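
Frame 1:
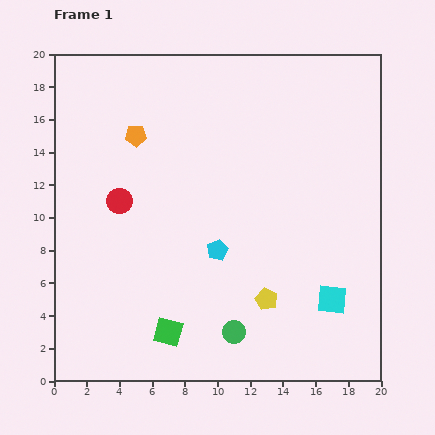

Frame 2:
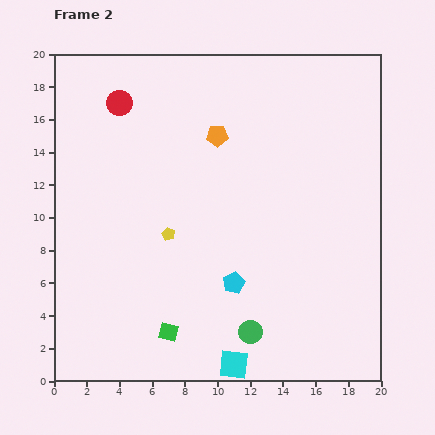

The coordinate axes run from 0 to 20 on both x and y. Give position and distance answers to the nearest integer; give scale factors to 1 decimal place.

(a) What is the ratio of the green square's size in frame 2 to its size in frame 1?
0.7×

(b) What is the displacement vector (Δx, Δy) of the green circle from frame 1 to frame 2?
(1, 0)

The green circle was at (11, 3) in frame 1 and (12, 3) in frame 2.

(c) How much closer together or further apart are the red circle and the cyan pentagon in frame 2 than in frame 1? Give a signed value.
+6

Distance in frame 1: 7. Distance in frame 2: 13.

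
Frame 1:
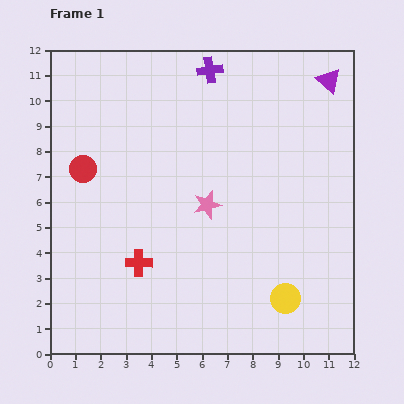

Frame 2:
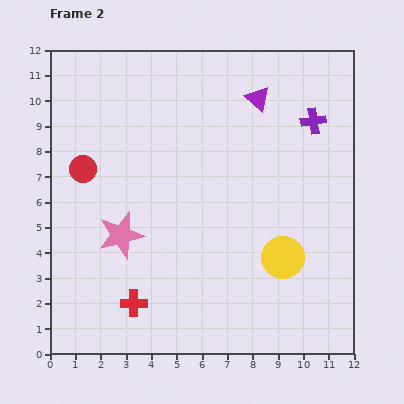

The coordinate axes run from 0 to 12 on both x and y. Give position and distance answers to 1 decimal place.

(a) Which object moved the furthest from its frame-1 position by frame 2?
the purple cross

(moved 4.6; next 3.6)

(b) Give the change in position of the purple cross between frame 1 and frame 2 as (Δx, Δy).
(4.1, -2.0)

The purple cross was at (6.3, 11.2) in frame 1 and (10.4, 9.2) in frame 2.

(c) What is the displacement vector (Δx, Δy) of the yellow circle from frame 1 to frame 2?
(-0.1, 1.6)

The yellow circle was at (9.3, 2.2) in frame 1 and (9.2, 3.8) in frame 2.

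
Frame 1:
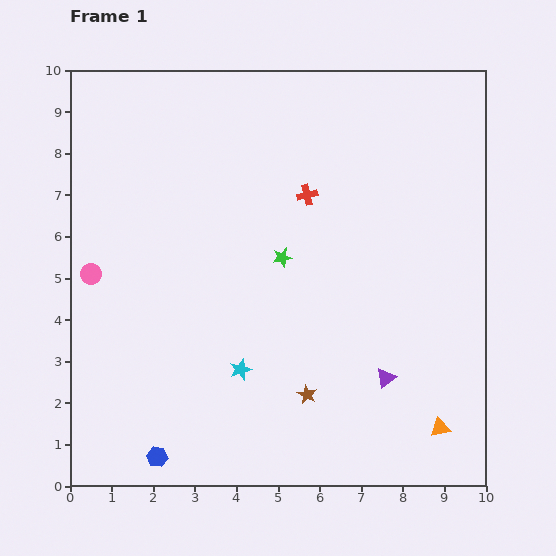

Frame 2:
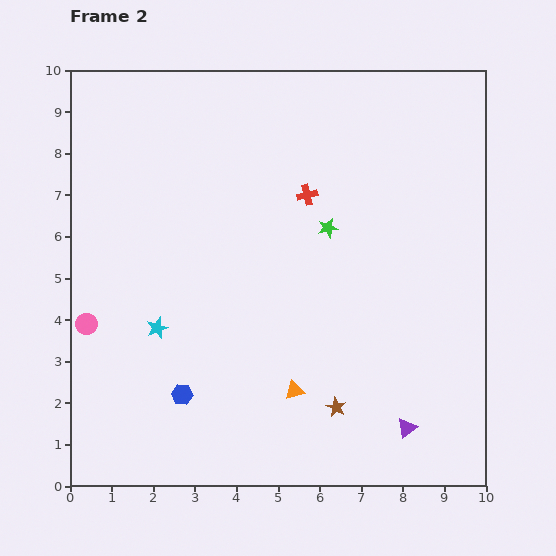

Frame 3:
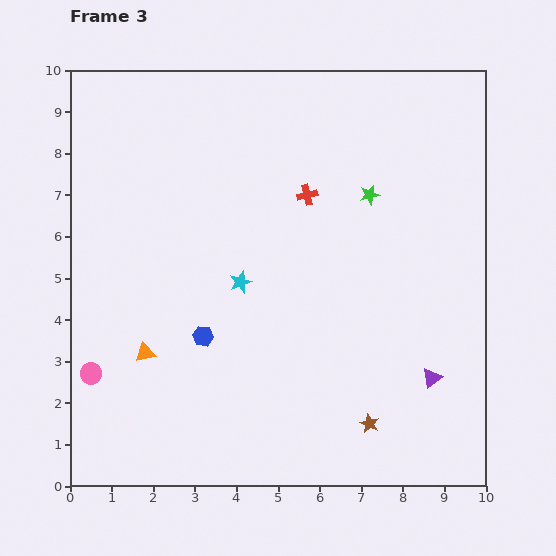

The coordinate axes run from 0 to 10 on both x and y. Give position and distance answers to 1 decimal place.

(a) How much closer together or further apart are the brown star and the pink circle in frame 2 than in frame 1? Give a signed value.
+0.3

Distance in frame 1: 6.0. Distance in frame 2: 6.3.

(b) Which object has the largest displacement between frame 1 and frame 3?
the orange triangle

(moved 7.3; next 3.1)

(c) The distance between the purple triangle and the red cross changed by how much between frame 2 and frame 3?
-0.8

Distance in frame 2: 6.1. Distance in frame 3: 5.3.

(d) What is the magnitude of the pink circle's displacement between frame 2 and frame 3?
1.2

The pink circle moved from (0.4, 3.9) to (0.5, 2.7), a distance of √(0.1² + 1.2²) ≈ 1.2.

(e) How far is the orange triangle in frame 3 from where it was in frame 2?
3.7

The orange triangle moved from (5.4, 2.3) to (1.8, 3.2), a distance of √(3.6² + 0.9²) ≈ 3.7.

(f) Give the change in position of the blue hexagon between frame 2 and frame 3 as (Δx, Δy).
(0.5, 1.4)

The blue hexagon was at (2.7, 2.2) in frame 2 and (3.2, 3.6) in frame 3.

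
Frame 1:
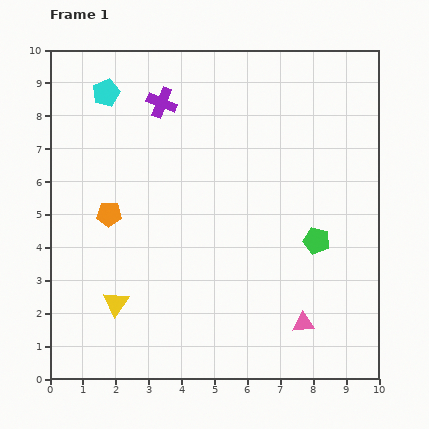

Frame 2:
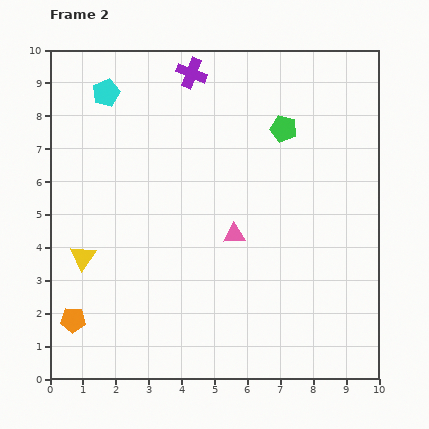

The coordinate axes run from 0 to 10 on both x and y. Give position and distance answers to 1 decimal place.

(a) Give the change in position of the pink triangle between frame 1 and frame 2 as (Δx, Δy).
(-2.1, 2.7)

The pink triangle was at (7.7, 1.7) in frame 1 and (5.6, 4.4) in frame 2.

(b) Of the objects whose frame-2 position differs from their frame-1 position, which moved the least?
the purple cross

(moved 1.3)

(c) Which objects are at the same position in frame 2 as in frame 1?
the cyan pentagon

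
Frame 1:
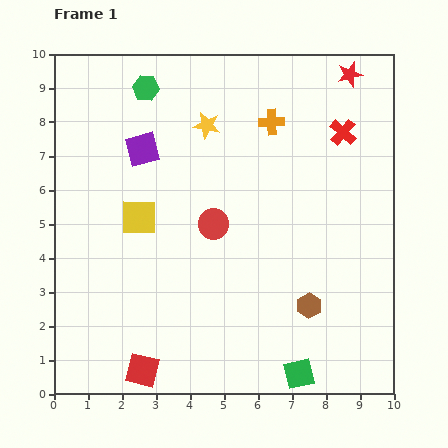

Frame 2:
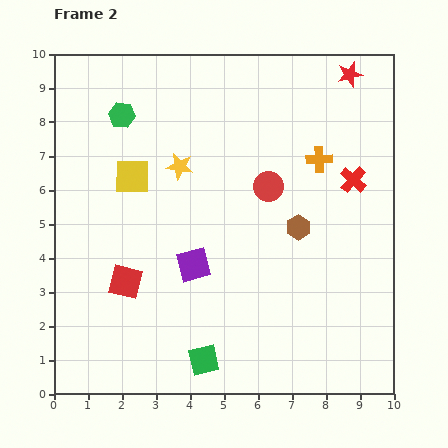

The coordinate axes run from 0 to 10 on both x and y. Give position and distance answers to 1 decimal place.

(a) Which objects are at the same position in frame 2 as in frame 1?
the red star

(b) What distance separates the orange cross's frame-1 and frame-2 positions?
1.8

The orange cross moved from (6.4, 8.0) to (7.8, 6.9), a distance of √(1.4² + 1.1²) ≈ 1.8.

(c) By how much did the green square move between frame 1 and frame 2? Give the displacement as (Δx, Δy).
(-2.8, 0.4)

The green square was at (7.2, 0.6) in frame 1 and (4.4, 1.0) in frame 2.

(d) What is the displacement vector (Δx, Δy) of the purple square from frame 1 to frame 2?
(1.5, -3.4)

The purple square was at (2.6, 7.2) in frame 1 and (4.1, 3.8) in frame 2.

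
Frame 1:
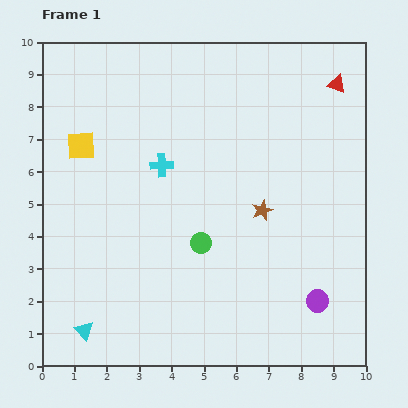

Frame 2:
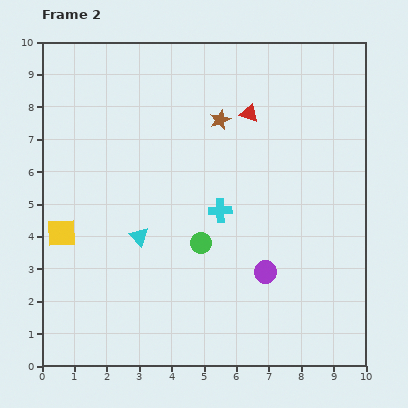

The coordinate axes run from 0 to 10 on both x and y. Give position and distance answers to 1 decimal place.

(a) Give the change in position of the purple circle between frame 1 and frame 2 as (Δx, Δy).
(-1.6, 0.9)

The purple circle was at (8.5, 2.0) in frame 1 and (6.9, 2.9) in frame 2.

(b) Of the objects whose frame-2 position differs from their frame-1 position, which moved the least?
the purple circle

(moved 1.8)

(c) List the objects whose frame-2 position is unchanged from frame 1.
the green circle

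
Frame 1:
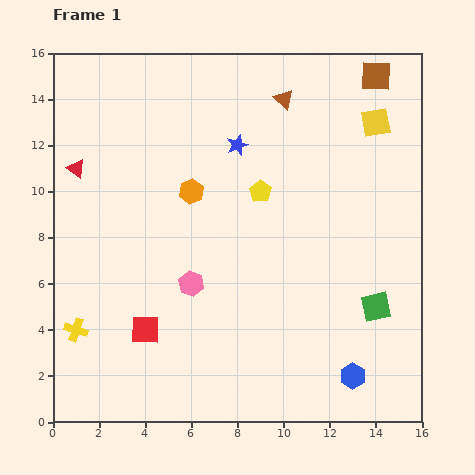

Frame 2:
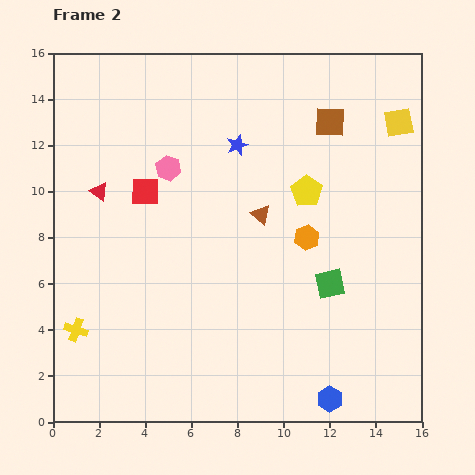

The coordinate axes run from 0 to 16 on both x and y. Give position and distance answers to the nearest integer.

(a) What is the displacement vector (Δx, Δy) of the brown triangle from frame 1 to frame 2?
(-1, -5)

The brown triangle was at (10, 14) in frame 1 and (9, 9) in frame 2.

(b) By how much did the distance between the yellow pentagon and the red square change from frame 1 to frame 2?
-1

Distance in frame 1: 8. Distance in frame 2: 7.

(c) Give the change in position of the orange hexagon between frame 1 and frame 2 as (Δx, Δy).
(5, -2)

The orange hexagon was at (6, 10) in frame 1 and (11, 8) in frame 2.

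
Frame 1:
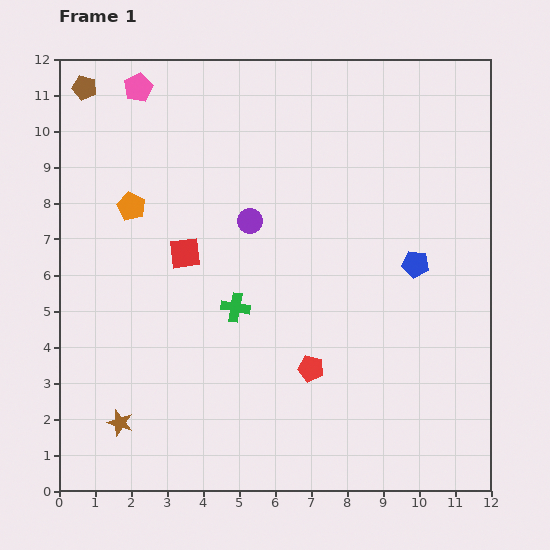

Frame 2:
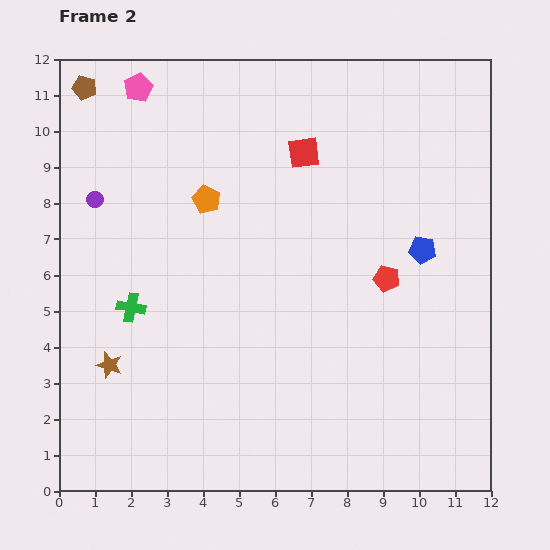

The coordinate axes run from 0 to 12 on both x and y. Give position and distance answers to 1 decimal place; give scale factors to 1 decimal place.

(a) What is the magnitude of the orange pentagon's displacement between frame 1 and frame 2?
2.1

The orange pentagon moved from (2.0, 7.9) to (4.1, 8.1), a distance of √(2.1² + 0.2²) ≈ 2.1.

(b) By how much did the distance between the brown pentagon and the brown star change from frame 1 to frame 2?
-1.7

Distance in frame 1: 9.4. Distance in frame 2: 7.7.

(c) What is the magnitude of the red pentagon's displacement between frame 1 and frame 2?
3.3

The red pentagon moved from (7.0, 3.4) to (9.1, 5.9), a distance of √(2.1² + 2.5²) ≈ 3.3.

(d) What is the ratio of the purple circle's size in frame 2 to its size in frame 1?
0.6×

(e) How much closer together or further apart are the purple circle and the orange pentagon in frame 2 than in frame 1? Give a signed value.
-0.2

Distance in frame 1: 3.3. Distance in frame 2: 3.1.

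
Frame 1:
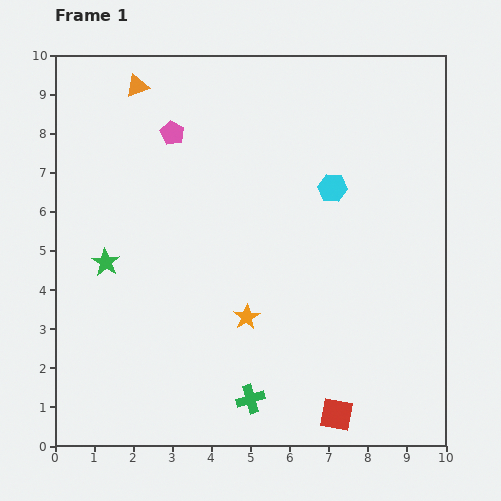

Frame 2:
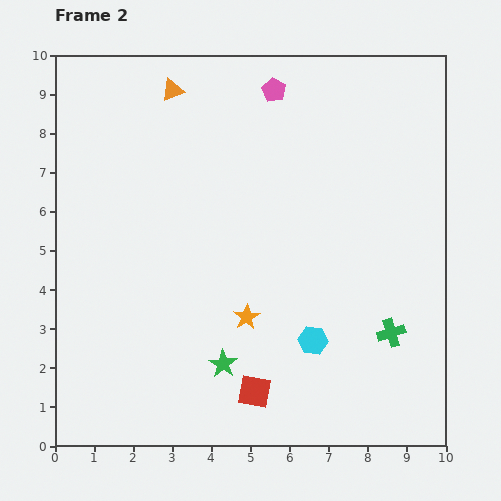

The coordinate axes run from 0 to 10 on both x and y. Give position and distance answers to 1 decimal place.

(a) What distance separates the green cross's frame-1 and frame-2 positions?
4.0

The green cross moved from (5.0, 1.2) to (8.6, 2.9), a distance of √(3.6² + 1.7²) ≈ 4.0.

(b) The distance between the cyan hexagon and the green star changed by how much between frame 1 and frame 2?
-3.7

Distance in frame 1: 6.1. Distance in frame 2: 2.4.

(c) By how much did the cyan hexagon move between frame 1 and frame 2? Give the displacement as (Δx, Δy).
(-0.5, -3.9)

The cyan hexagon was at (7.1, 6.6) in frame 1 and (6.6, 2.7) in frame 2.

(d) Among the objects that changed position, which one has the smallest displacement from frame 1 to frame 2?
the orange triangle

(moved 0.9)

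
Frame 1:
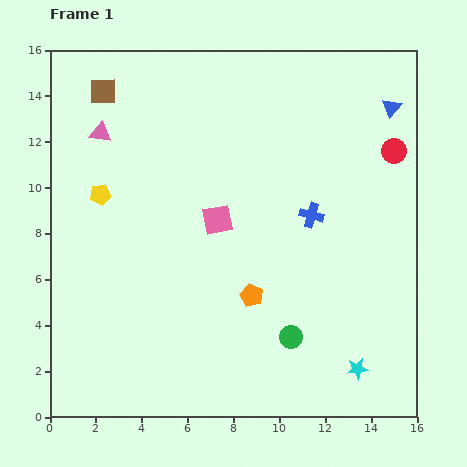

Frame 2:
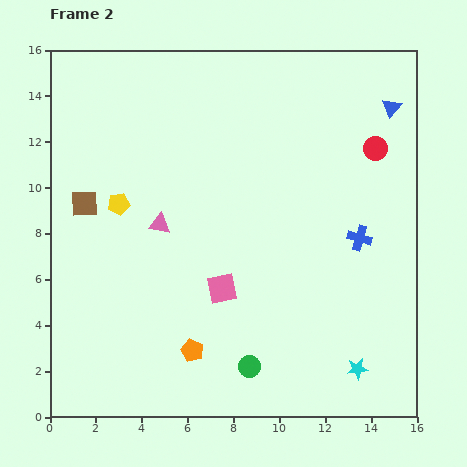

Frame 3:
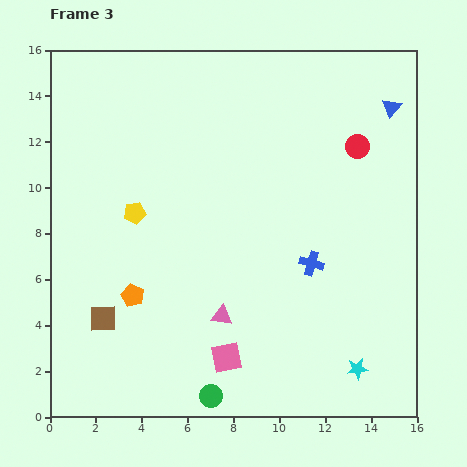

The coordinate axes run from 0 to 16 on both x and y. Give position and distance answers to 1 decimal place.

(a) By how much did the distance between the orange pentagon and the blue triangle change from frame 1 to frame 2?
+3.5

Distance in frame 1: 10.2. Distance in frame 2: 13.7.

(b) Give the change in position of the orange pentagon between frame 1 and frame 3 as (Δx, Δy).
(-5.2, 0.0)

The orange pentagon was at (8.8, 5.3) in frame 1 and (3.6, 5.3) in frame 3.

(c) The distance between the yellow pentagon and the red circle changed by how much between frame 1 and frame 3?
-2.8

Distance in frame 1: 12.9. Distance in frame 3: 10.1.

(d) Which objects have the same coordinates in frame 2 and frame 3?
the blue triangle, the cyan star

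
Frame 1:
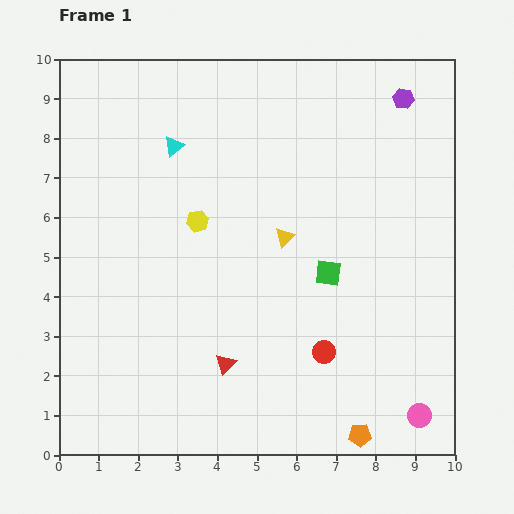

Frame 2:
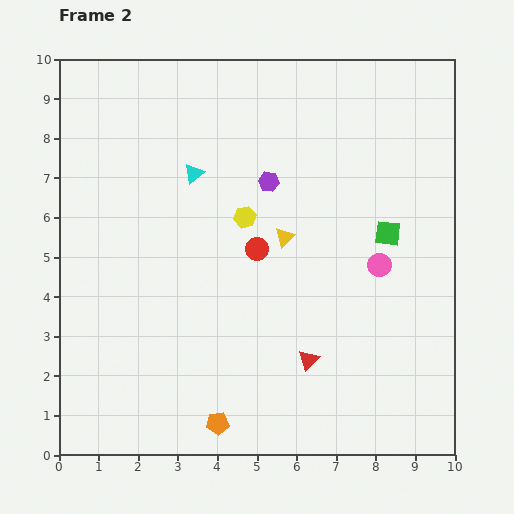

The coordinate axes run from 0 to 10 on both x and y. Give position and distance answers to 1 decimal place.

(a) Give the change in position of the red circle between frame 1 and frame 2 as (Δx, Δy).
(-1.7, 2.6)

The red circle was at (6.7, 2.6) in frame 1 and (5.0, 5.2) in frame 2.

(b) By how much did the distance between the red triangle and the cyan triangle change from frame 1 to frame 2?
-0.2

Distance in frame 1: 5.7. Distance in frame 2: 5.5.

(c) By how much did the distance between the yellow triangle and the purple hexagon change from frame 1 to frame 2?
-3.1

Distance in frame 1: 4.6. Distance in frame 2: 1.5.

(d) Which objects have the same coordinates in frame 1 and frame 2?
the yellow triangle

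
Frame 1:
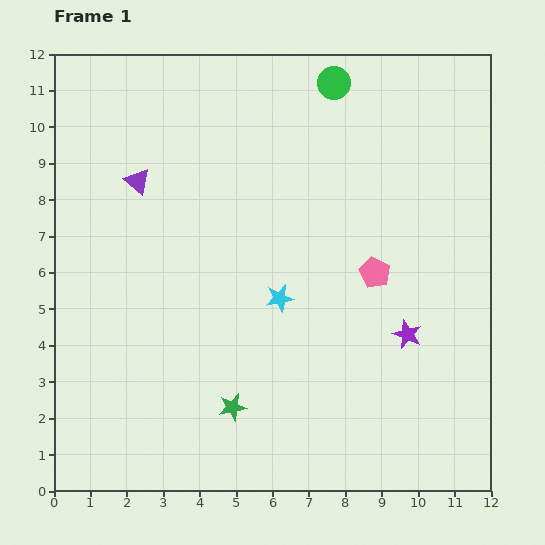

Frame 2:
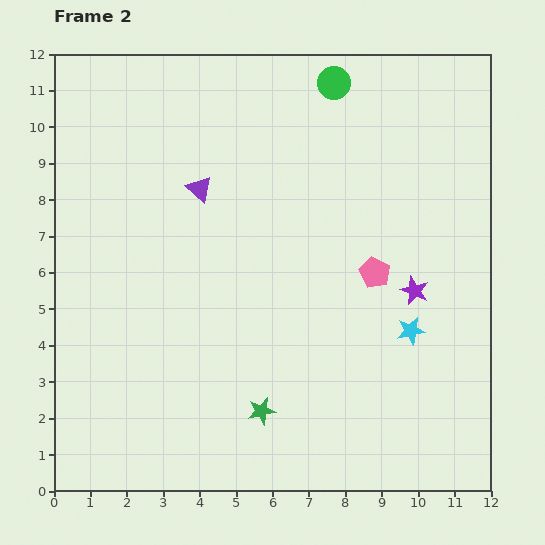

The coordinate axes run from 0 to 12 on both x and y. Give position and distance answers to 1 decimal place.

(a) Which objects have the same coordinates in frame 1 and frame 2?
the green circle, the pink pentagon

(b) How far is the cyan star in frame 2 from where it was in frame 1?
3.7

The cyan star moved from (6.2, 5.3) to (9.8, 4.4), a distance of √(3.6² + 0.9²) ≈ 3.7.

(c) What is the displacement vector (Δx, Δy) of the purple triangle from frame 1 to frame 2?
(1.7, -0.2)

The purple triangle was at (2.3, 8.5) in frame 1 and (4.0, 8.3) in frame 2.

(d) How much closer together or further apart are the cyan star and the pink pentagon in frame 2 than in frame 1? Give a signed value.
-0.8

Distance in frame 1: 2.7. Distance in frame 2: 1.9.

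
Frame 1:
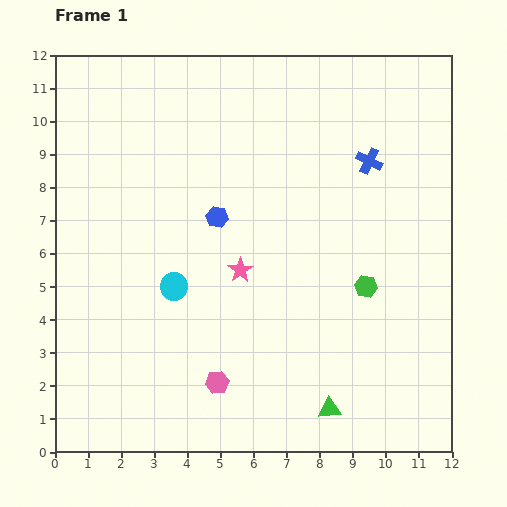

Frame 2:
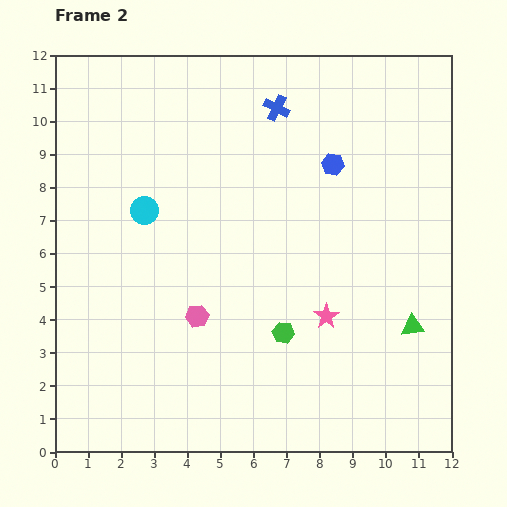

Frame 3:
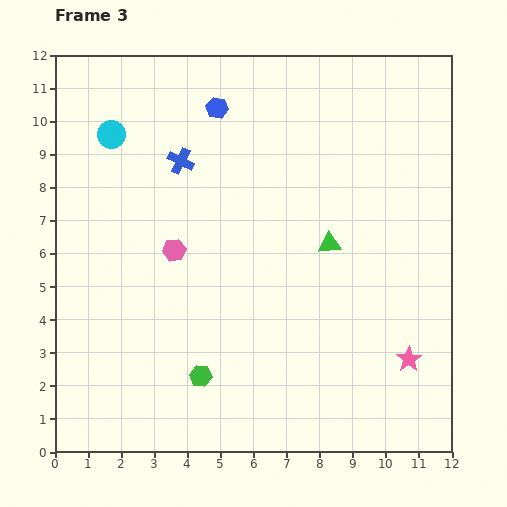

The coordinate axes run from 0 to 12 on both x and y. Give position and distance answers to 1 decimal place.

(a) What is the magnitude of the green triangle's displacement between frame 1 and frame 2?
3.5

The green triangle moved from (8.3, 1.3) to (10.8, 3.8), a distance of √(2.5² + 2.5²) ≈ 3.5.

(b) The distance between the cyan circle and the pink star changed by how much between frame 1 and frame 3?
+9.2

Distance in frame 1: 2.1. Distance in frame 3: 11.3.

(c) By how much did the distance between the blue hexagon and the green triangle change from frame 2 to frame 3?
-0.2

Distance in frame 2: 5.5. Distance in frame 3: 5.3.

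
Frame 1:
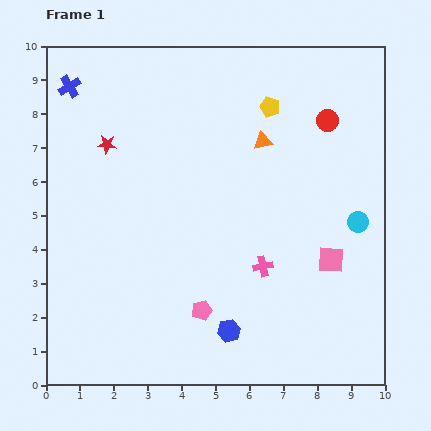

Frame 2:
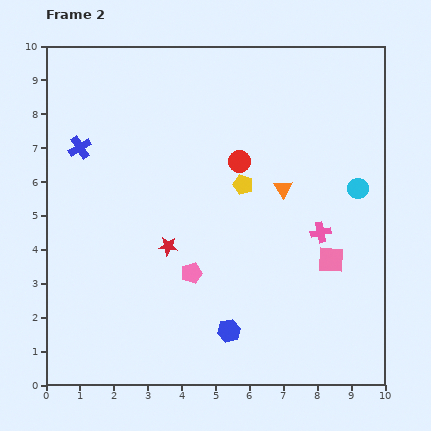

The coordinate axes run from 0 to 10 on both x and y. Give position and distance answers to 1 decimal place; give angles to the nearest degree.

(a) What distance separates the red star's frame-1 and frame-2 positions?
3.5

The red star moved from (1.8, 7.1) to (3.6, 4.1), a distance of √(1.8² + 3.0²) ≈ 3.5.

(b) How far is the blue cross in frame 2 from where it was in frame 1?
1.8

The blue cross moved from (0.7, 8.8) to (1.0, 7.0), a distance of √(0.3² + 1.8²) ≈ 1.8.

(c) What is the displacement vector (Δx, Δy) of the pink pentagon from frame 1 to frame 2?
(-0.3, 1.1)

The pink pentagon was at (4.6, 2.2) in frame 1 and (4.3, 3.3) in frame 2.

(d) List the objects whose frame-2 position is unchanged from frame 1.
the pink square, the blue hexagon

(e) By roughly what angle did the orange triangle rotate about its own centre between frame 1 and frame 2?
51° counter-clockwise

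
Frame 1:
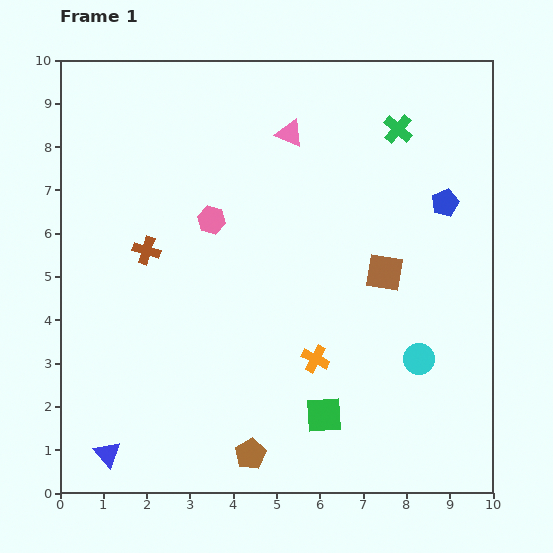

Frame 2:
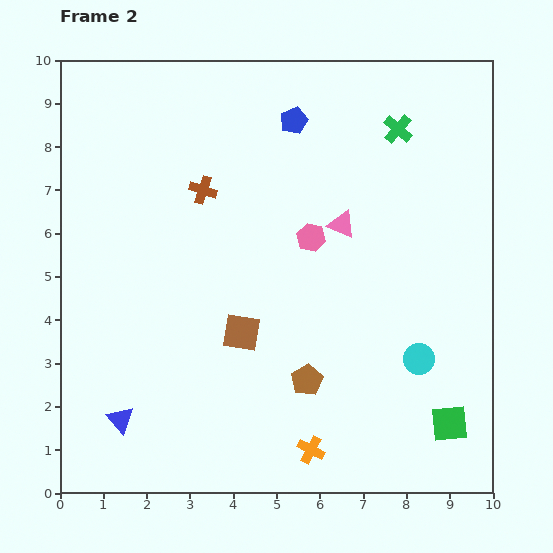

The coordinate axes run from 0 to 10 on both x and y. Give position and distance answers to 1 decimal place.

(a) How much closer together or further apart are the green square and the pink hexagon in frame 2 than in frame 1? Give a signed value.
+0.2

Distance in frame 1: 5.2. Distance in frame 2: 5.4.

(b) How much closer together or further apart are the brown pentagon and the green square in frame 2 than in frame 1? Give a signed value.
+1.5

Distance in frame 1: 1.9. Distance in frame 2: 3.4.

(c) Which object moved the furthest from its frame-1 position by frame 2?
the blue pentagon

(moved 4.0; next 3.6)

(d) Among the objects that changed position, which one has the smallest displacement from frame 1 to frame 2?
the blue triangle

(moved 0.9)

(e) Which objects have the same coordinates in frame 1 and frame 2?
the cyan circle, the green cross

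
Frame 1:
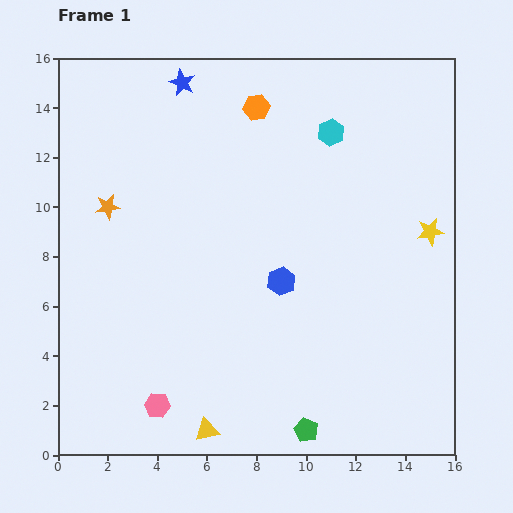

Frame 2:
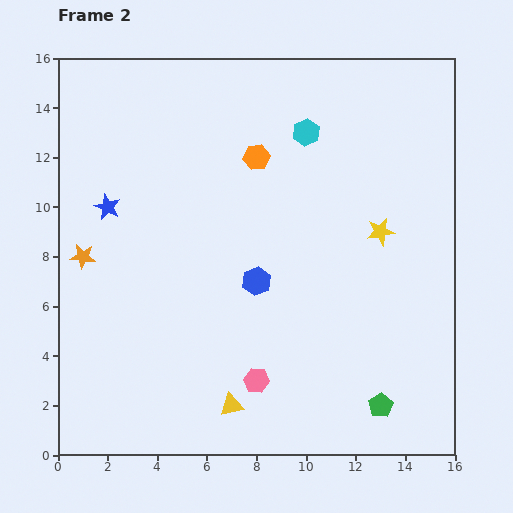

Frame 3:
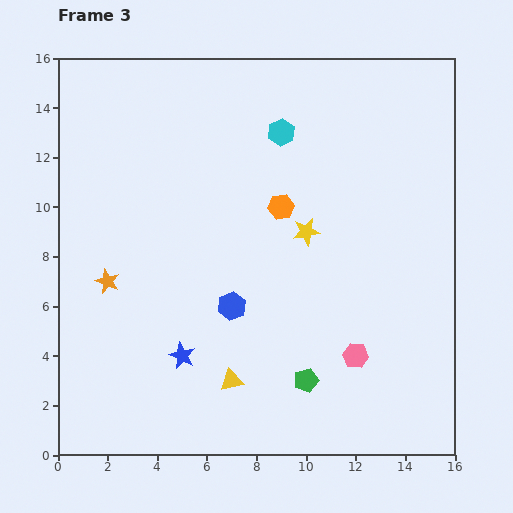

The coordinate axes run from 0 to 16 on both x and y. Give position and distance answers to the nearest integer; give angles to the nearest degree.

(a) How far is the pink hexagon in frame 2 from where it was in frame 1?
4

The pink hexagon moved from (4, 2) to (8, 3), a distance of √(4² + 1²) ≈ 4.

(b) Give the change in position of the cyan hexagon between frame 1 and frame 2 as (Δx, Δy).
(-1, 0)

The cyan hexagon was at (11, 13) in frame 1 and (10, 13) in frame 2.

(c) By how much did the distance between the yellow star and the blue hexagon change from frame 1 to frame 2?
-1

Distance in frame 1: 6. Distance in frame 2: 5.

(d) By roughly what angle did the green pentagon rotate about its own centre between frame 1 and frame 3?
30° clockwise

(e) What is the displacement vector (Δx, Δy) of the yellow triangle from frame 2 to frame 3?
(0, 1)

The yellow triangle was at (7, 2) in frame 2 and (7, 3) in frame 3.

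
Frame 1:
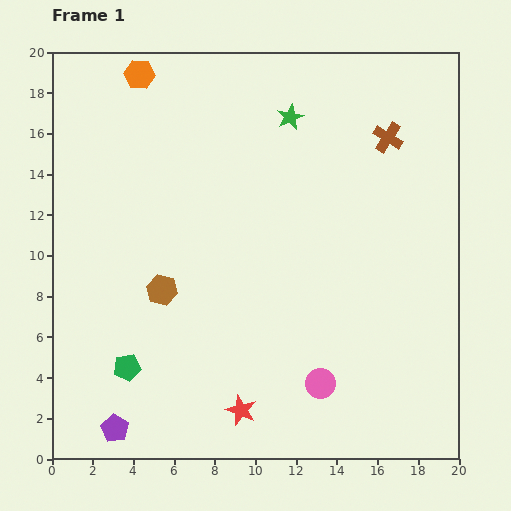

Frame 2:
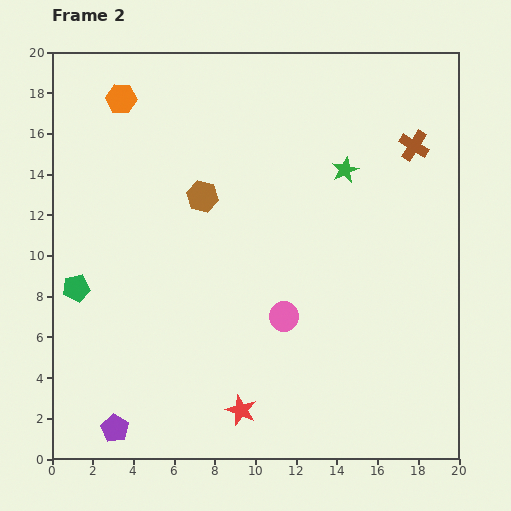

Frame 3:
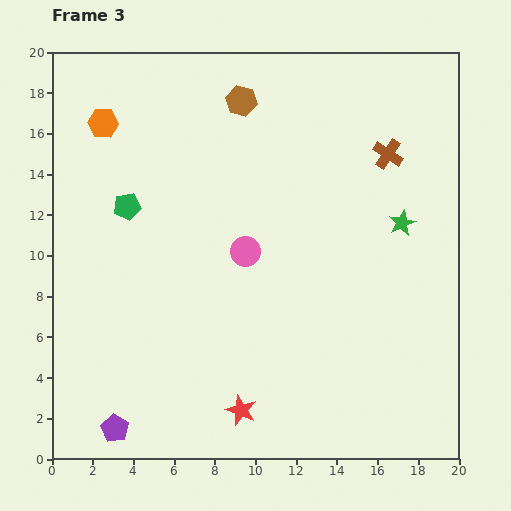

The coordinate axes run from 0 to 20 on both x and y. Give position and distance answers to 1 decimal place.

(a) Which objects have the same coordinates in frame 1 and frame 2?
the purple pentagon, the red star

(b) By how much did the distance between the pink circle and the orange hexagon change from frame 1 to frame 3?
-8.2

Distance in frame 1: 17.6. Distance in frame 3: 9.4.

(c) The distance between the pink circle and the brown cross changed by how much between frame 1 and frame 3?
-4.0

Distance in frame 1: 12.5. Distance in frame 3: 8.5.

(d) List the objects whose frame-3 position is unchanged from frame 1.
the purple pentagon, the red star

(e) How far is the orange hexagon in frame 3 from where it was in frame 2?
1.5

The orange hexagon moved from (3.4, 17.7) to (2.5, 16.5), a distance of √(0.9² + 1.2²) ≈ 1.5.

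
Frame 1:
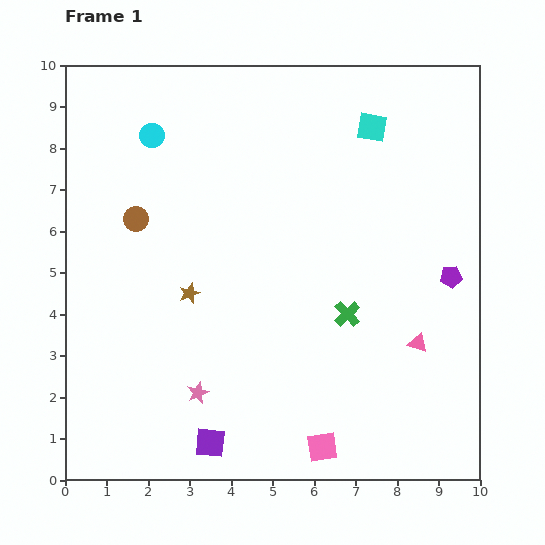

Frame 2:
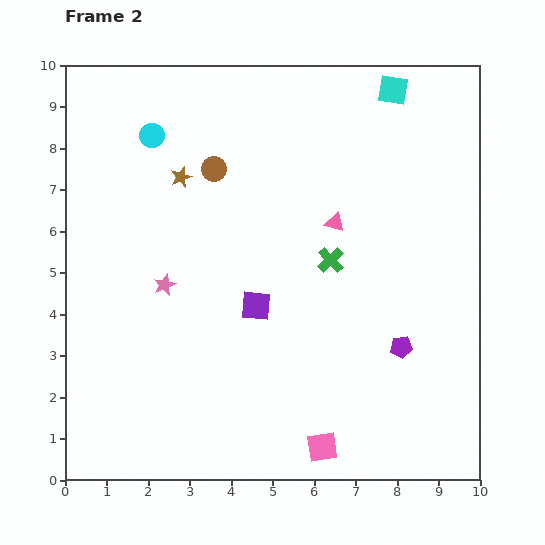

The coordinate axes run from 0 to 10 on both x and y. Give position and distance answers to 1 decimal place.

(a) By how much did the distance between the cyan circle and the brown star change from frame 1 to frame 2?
-2.7

Distance in frame 1: 3.9. Distance in frame 2: 1.2.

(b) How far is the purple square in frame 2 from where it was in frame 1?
3.5

The purple square moved from (3.5, 0.9) to (4.6, 4.2), a distance of √(1.1² + 3.3²) ≈ 3.5.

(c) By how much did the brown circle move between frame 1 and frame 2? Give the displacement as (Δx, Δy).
(1.9, 1.2)

The brown circle was at (1.7, 6.3) in frame 1 and (3.6, 7.5) in frame 2.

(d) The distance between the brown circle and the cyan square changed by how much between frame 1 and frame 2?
-1.4

Distance in frame 1: 6.1. Distance in frame 2: 4.7.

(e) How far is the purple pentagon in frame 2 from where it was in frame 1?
2.1

The purple pentagon moved from (9.3, 4.9) to (8.1, 3.2), a distance of √(1.2² + 1.7²) ≈ 2.1.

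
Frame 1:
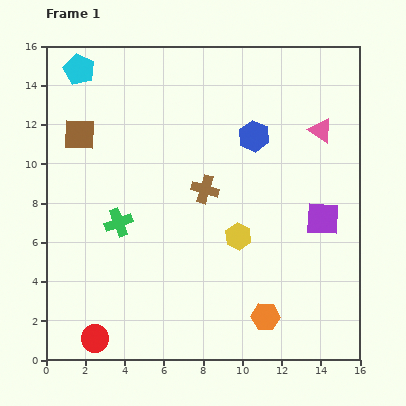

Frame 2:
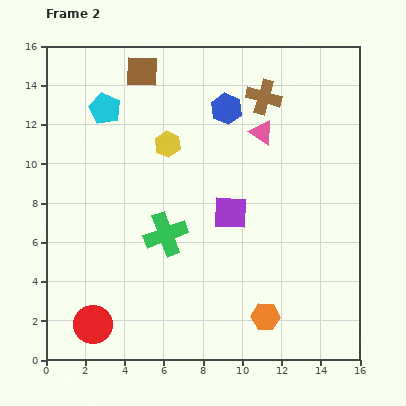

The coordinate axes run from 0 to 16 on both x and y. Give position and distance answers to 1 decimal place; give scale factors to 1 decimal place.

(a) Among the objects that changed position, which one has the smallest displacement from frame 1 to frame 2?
the red circle

(moved 0.7)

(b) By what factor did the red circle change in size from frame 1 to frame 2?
1.4×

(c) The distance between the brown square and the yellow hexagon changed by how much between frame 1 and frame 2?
-5.7

Distance in frame 1: 9.6. Distance in frame 2: 3.9.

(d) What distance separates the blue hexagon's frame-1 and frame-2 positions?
2.0

The blue hexagon moved from (10.6, 11.4) to (9.2, 12.8), a distance of √(1.4² + 1.4²) ≈ 2.0.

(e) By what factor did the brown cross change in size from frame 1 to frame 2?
1.3×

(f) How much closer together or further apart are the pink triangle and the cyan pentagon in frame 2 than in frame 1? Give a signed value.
-4.6

Distance in frame 1: 12.7. Distance in frame 2: 8.1.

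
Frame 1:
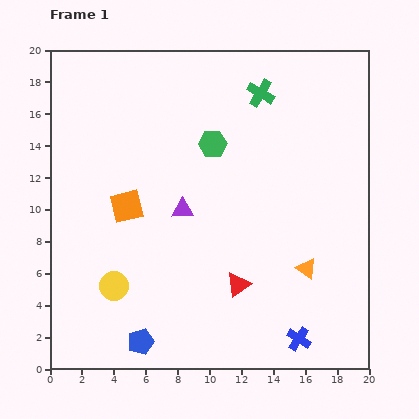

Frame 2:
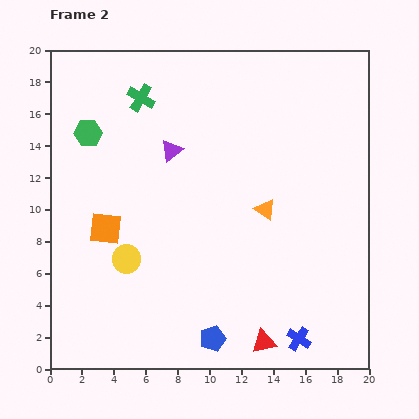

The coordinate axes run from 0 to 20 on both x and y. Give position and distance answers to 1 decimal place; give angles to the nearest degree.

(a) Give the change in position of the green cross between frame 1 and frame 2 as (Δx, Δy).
(-7.5, -0.3)

The green cross was at (13.2, 17.3) in frame 1 and (5.7, 17.0) in frame 2.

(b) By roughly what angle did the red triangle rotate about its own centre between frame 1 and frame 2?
23° clockwise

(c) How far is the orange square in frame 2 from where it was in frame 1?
1.9

The orange square moved from (4.8, 10.2) to (3.5, 8.8), a distance of √(1.3² + 1.4²) ≈ 1.9.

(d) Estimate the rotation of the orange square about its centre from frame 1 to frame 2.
20° clockwise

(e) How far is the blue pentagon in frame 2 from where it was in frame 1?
4.5

The blue pentagon moved from (5.7, 1.7) to (10.2, 1.9), a distance of √(4.5² + 0.2²) ≈ 4.5.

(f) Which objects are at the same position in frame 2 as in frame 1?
the blue cross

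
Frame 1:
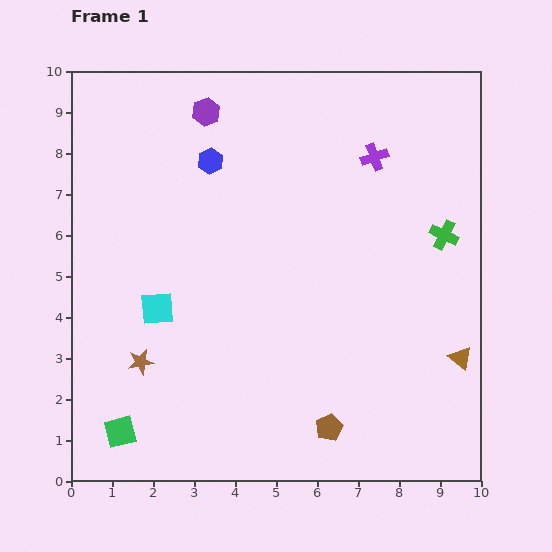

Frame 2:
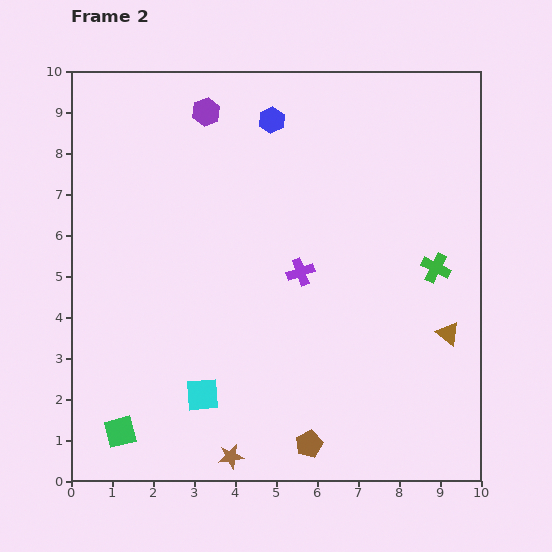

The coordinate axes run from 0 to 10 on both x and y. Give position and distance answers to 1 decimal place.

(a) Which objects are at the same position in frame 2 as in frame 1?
the purple hexagon, the green square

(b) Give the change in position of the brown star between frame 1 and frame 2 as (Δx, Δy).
(2.2, -2.3)

The brown star was at (1.7, 2.9) in frame 1 and (3.9, 0.6) in frame 2.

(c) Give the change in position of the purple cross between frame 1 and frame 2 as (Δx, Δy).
(-1.8, -2.8)

The purple cross was at (7.4, 7.9) in frame 1 and (5.6, 5.1) in frame 2.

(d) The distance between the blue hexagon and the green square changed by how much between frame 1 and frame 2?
+1.5

Distance in frame 1: 7.0. Distance in frame 2: 8.5.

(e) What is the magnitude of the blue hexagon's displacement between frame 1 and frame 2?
1.8

The blue hexagon moved from (3.4, 7.8) to (4.9, 8.8), a distance of √(1.5² + 1.0²) ≈ 1.8.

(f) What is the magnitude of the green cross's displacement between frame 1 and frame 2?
0.8

The green cross moved from (9.1, 6.0) to (8.9, 5.2), a distance of √(0.2² + 0.8²) ≈ 0.8.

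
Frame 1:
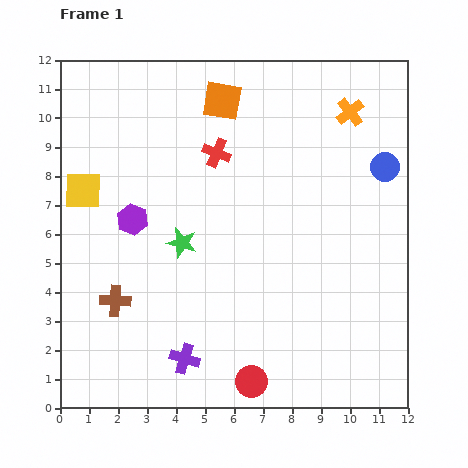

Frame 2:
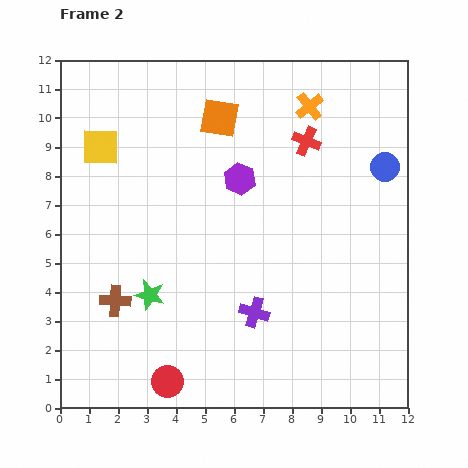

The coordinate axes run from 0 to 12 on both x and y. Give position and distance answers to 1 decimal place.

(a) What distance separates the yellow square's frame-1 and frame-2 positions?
1.6

The yellow square moved from (0.8, 7.5) to (1.4, 9.0), a distance of √(0.6² + 1.5²) ≈ 1.6.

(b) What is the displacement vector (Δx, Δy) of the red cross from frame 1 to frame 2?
(3.1, 0.4)

The red cross was at (5.4, 8.8) in frame 1 and (8.5, 9.2) in frame 2.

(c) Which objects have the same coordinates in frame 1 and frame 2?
the blue circle, the brown cross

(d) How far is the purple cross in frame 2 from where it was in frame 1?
2.9

The purple cross moved from (4.3, 1.7) to (6.7, 3.3), a distance of √(2.4² + 1.6²) ≈ 2.9.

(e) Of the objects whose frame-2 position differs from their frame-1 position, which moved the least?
the orange square

(moved 0.6)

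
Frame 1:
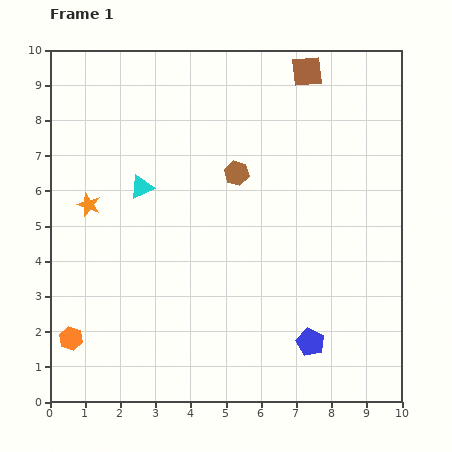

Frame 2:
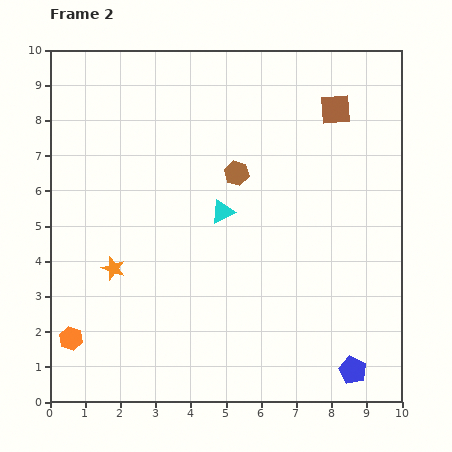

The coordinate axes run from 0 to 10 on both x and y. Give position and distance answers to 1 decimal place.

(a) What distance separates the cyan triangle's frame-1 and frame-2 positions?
2.4

The cyan triangle moved from (2.6, 6.1) to (4.9, 5.4), a distance of √(2.3² + 0.7²) ≈ 2.4.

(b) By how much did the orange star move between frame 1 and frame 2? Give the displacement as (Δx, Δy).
(0.7, -1.8)

The orange star was at (1.1, 5.6) in frame 1 and (1.8, 3.8) in frame 2.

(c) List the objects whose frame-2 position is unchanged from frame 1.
the brown hexagon, the orange hexagon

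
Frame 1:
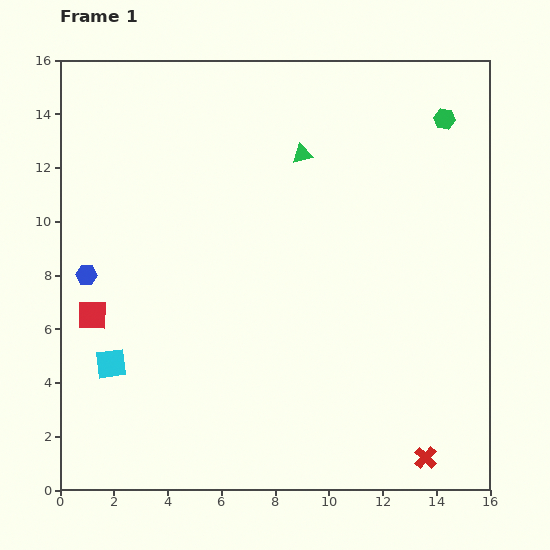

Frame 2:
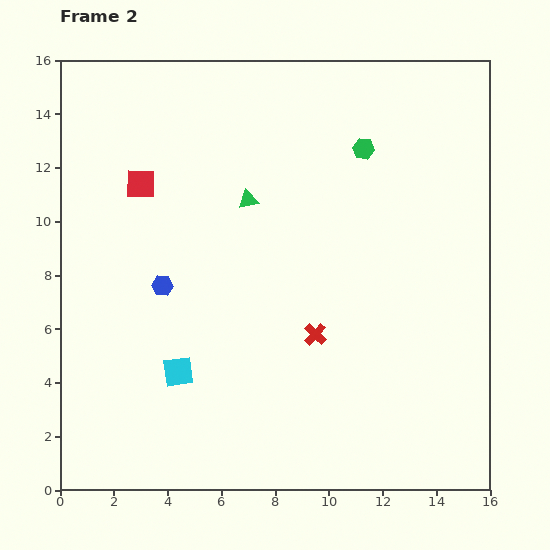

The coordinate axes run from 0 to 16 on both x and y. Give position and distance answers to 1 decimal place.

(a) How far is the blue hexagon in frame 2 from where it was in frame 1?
2.8

The blue hexagon moved from (1.0, 8.0) to (3.8, 7.6), a distance of √(2.8² + 0.4²) ≈ 2.8.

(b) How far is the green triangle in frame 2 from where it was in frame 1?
2.6

The green triangle moved from (9.0, 12.5) to (7.0, 10.8), a distance of √(2.0² + 1.7²) ≈ 2.6.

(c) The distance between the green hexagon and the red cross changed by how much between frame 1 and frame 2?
-5.5

Distance in frame 1: 12.6. Distance in frame 2: 7.1.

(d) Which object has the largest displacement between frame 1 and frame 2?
the red cross

(moved 6.2; next 5.2)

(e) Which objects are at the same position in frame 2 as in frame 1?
none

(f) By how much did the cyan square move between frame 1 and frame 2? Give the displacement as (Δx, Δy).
(2.5, -0.3)

The cyan square was at (1.9, 4.7) in frame 1 and (4.4, 4.4) in frame 2.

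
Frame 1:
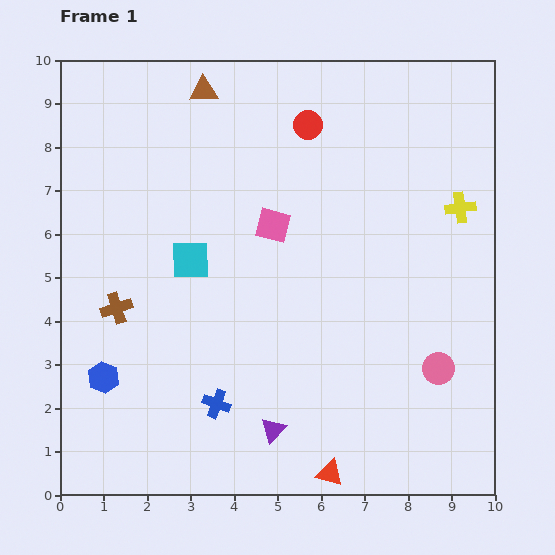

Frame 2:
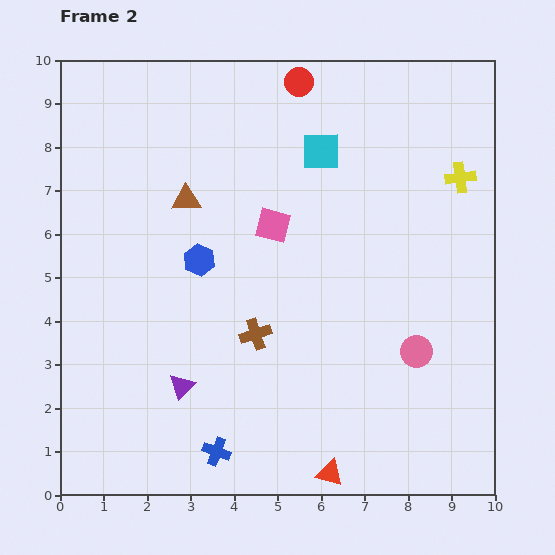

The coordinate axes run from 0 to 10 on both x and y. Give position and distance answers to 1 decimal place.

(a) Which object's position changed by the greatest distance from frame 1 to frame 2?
the cyan square

(moved 3.9; next 3.5)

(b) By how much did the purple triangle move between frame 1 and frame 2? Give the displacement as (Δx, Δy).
(-2.1, 1.0)

The purple triangle was at (4.9, 1.5) in frame 1 and (2.8, 2.5) in frame 2.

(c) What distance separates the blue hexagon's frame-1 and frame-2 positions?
3.5

The blue hexagon moved from (1.0, 2.7) to (3.2, 5.4), a distance of √(2.2² + 2.7²) ≈ 3.5.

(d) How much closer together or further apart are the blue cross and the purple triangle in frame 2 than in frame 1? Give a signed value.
+0.3

Distance in frame 1: 1.4. Distance in frame 2: 1.7.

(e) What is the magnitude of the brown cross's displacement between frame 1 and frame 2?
3.3

The brown cross moved from (1.3, 4.3) to (4.5, 3.7), a distance of √(3.2² + 0.6²) ≈ 3.3.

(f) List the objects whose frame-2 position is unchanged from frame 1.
the red triangle, the pink square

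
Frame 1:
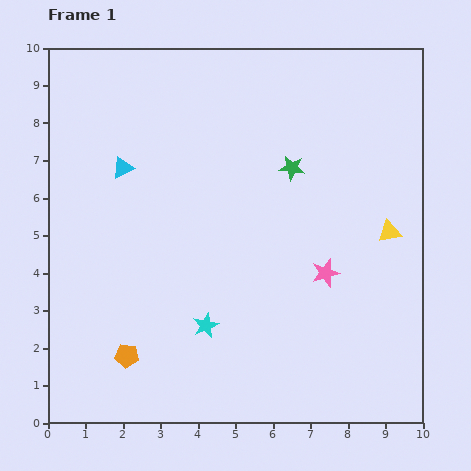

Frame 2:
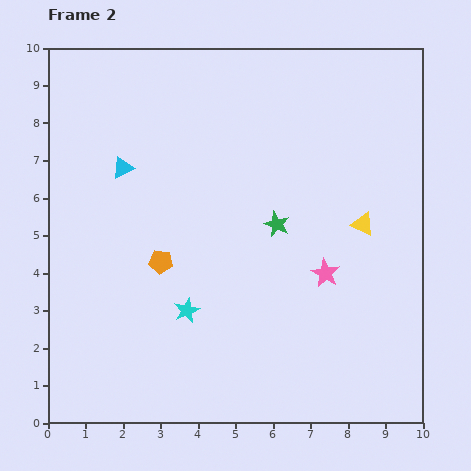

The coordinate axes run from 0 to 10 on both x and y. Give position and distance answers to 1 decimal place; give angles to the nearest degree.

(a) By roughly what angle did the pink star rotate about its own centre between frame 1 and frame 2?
25° counter-clockwise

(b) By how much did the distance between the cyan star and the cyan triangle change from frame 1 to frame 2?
-0.5

Distance in frame 1: 4.7. Distance in frame 2: 4.2.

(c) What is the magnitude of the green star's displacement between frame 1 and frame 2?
1.6

The green star moved from (6.5, 6.8) to (6.1, 5.3), a distance of √(0.4² + 1.5²) ≈ 1.6.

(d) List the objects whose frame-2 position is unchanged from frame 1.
the pink star, the cyan triangle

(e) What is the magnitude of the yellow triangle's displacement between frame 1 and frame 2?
0.7

The yellow triangle moved from (9.1, 5.1) to (8.4, 5.3), a distance of √(0.7² + 0.2²) ≈ 0.7.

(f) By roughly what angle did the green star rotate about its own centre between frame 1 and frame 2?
16° clockwise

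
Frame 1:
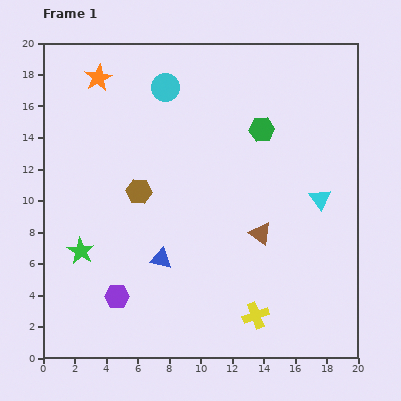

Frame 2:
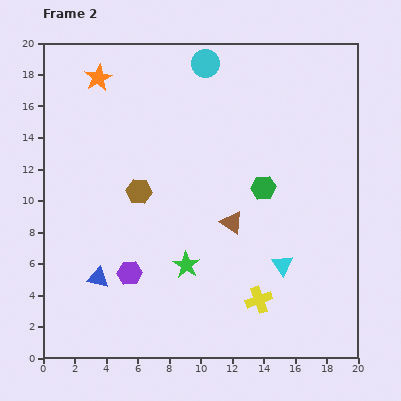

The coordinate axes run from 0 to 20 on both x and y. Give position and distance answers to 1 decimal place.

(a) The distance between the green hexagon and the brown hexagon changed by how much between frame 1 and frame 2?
-0.8

Distance in frame 1: 8.7. Distance in frame 2: 7.9.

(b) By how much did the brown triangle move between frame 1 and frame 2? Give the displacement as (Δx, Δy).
(-1.8, 0.7)

The brown triangle was at (13.8, 7.9) in frame 1 and (12.0, 8.6) in frame 2.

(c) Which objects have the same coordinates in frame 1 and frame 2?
the orange star, the brown hexagon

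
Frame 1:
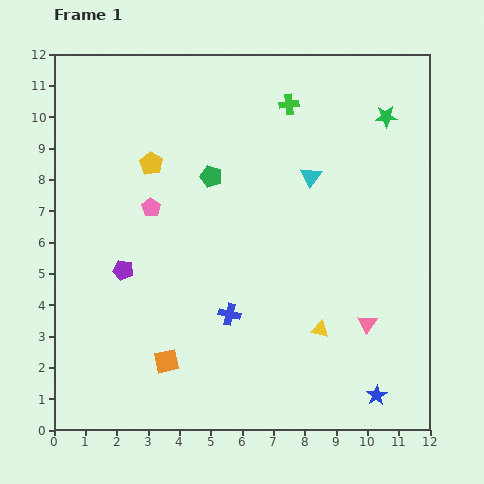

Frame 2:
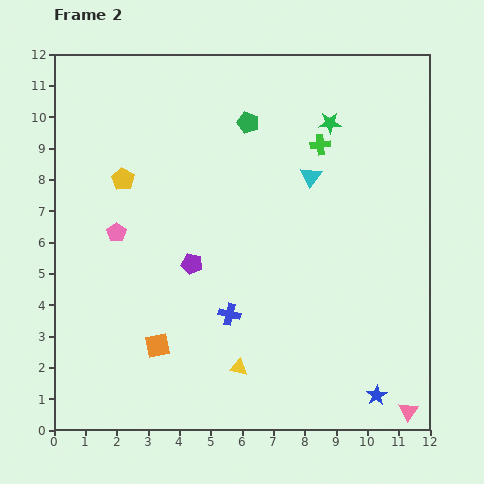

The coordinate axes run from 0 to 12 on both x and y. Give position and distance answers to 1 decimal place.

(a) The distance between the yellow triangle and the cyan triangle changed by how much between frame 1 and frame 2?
+1.6

Distance in frame 1: 4.9. Distance in frame 2: 6.5.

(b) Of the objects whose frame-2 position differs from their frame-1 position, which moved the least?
the orange square

(moved 0.6)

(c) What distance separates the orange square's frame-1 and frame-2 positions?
0.6

The orange square moved from (3.6, 2.2) to (3.3, 2.7), a distance of √(0.3² + 0.5²) ≈ 0.6.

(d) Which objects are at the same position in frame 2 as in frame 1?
the cyan triangle, the blue star, the blue cross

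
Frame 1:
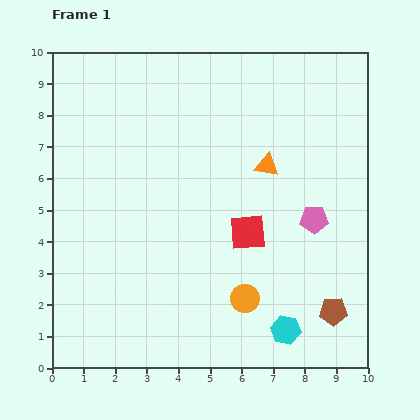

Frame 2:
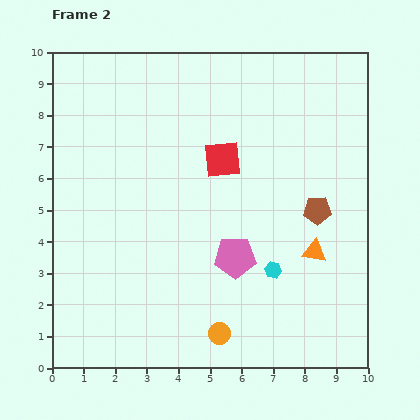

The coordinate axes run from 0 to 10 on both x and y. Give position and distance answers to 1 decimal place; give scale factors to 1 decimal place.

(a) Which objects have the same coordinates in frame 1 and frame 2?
none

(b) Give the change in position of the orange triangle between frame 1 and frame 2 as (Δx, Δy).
(1.5, -2.7)

The orange triangle was at (6.8, 6.4) in frame 1 and (8.3, 3.7) in frame 2.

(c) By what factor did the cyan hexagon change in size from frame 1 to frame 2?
0.6×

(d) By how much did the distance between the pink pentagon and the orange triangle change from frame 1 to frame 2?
+0.2

Distance in frame 1: 2.3. Distance in frame 2: 2.5.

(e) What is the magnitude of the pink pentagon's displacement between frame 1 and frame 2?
2.8

The pink pentagon moved from (8.3, 4.7) to (5.8, 3.5), a distance of √(2.5² + 1.2²) ≈ 2.8.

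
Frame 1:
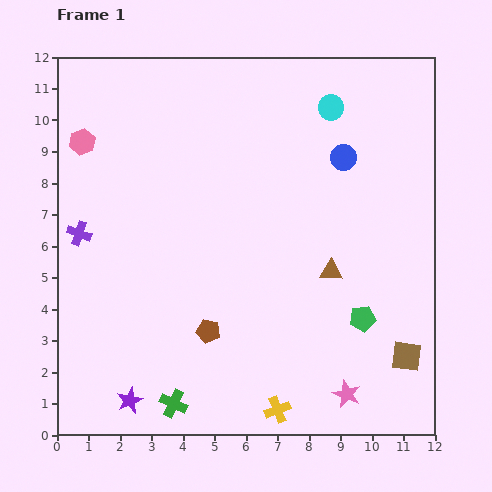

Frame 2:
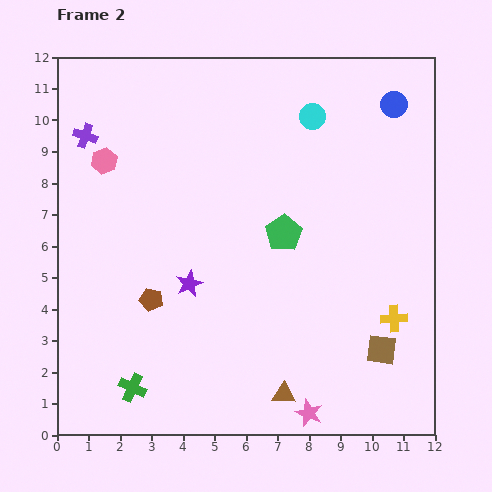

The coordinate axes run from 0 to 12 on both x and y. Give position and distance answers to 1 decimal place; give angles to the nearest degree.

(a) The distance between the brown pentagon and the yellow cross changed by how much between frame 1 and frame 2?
+4.4

Distance in frame 1: 3.3. Distance in frame 2: 7.7.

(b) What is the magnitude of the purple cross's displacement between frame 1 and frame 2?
3.1

The purple cross moved from (0.7, 6.4) to (0.9, 9.5), a distance of √(0.2² + 3.1²) ≈ 3.1.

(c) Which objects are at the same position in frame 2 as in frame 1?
none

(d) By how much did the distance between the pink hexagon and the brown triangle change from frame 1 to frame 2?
+0.4

Distance in frame 1: 8.9. Distance in frame 2: 9.3.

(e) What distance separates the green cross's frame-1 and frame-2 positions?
1.4

The green cross moved from (3.7, 1.0) to (2.4, 1.5), a distance of √(1.3² + 0.5²) ≈ 1.4.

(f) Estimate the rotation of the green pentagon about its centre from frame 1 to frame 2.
24° counter-clockwise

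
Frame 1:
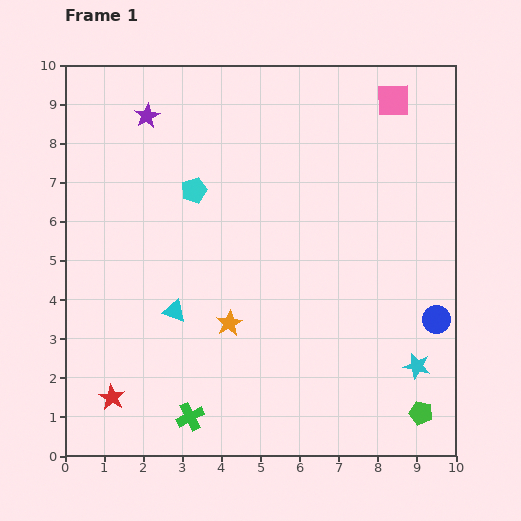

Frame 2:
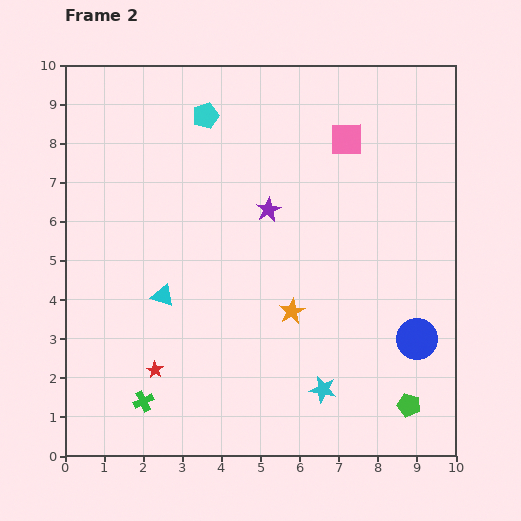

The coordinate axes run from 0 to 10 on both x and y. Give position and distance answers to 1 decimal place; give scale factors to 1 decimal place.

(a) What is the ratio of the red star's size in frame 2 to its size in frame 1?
0.7×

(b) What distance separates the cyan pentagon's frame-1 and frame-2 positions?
1.9

The cyan pentagon moved from (3.3, 6.8) to (3.6, 8.7), a distance of √(0.3² + 1.9²) ≈ 1.9.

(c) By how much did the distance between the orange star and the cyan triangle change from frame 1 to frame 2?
+1.9

Distance in frame 1: 1.4. Distance in frame 2: 3.3.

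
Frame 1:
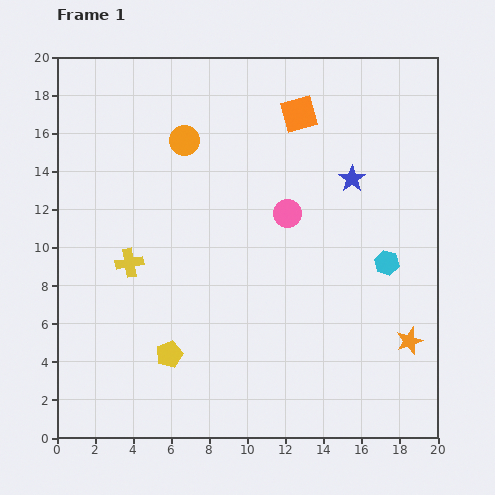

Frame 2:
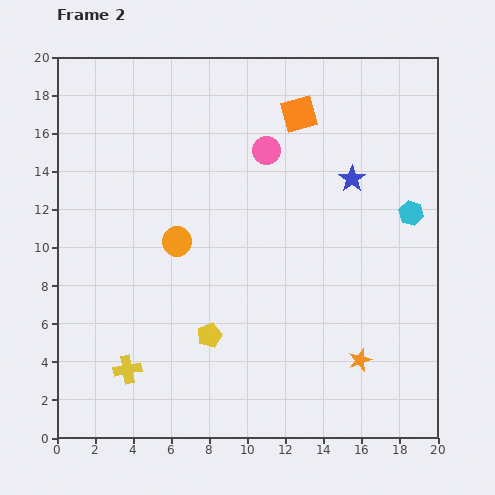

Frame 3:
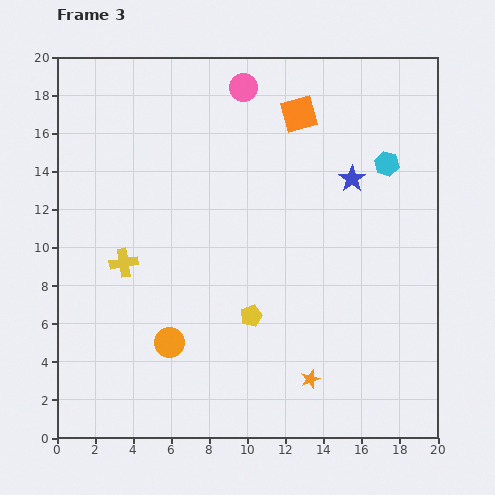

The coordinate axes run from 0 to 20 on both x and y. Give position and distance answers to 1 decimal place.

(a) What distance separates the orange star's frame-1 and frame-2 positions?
2.8

The orange star moved from (18.5, 5.1) to (15.9, 4.1), a distance of √(2.6² + 1.0²) ≈ 2.8.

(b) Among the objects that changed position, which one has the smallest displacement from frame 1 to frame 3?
the yellow cross

(moved 0.3)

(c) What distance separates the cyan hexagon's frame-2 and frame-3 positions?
2.9

The cyan hexagon moved from (18.6, 11.8) to (17.3, 14.4), a distance of √(1.3² + 2.6²) ≈ 2.9.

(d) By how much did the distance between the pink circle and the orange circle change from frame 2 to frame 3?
+7.3

Distance in frame 2: 6.7. Distance in frame 3: 14.0.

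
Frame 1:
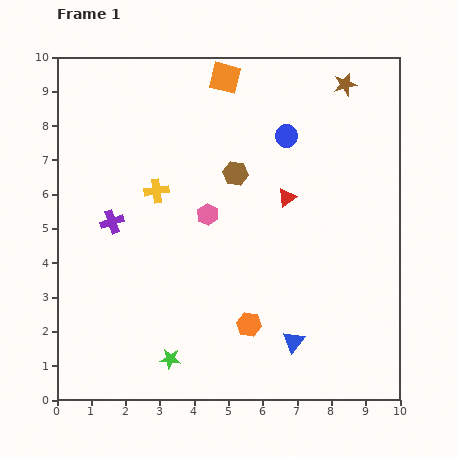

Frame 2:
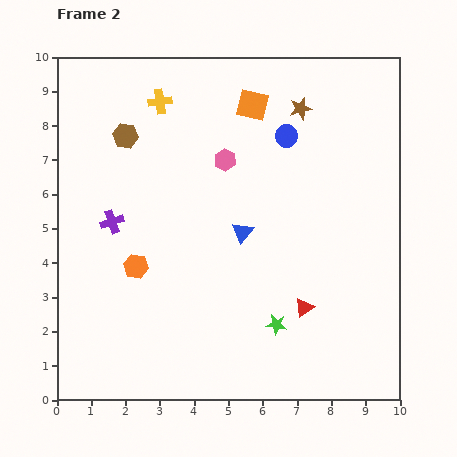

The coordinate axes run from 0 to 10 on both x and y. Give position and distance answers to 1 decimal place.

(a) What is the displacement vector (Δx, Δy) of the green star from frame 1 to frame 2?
(3.1, 1.0)

The green star was at (3.3, 1.2) in frame 1 and (6.4, 2.2) in frame 2.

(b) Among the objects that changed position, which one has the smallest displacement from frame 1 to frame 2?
the orange square

(moved 1.1)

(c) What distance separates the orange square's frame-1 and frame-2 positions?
1.1

The orange square moved from (4.9, 9.4) to (5.7, 8.6), a distance of √(0.8² + 0.8²) ≈ 1.1.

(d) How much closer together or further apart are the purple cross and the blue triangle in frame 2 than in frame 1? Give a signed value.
-2.6

Distance in frame 1: 6.4. Distance in frame 2: 3.8.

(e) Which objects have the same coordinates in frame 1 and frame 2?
the purple cross, the blue circle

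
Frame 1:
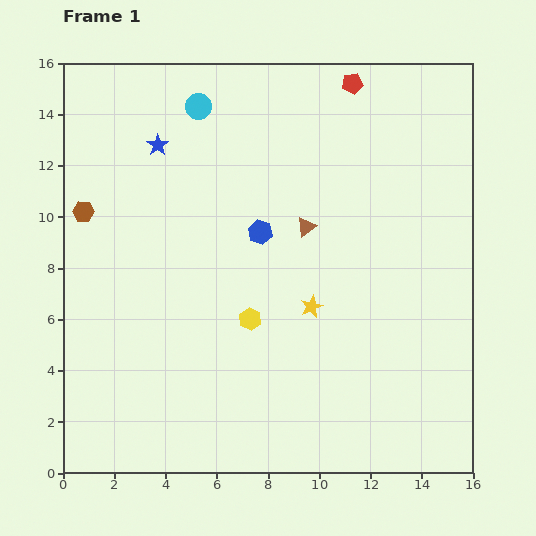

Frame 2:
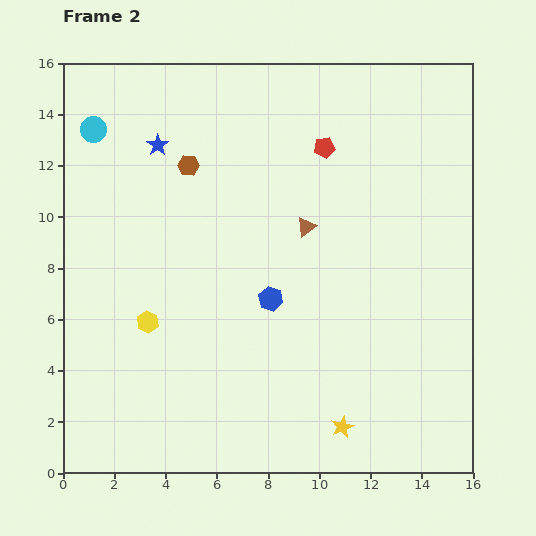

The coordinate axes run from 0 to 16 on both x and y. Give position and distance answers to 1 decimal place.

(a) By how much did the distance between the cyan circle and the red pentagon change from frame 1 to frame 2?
+2.9

Distance in frame 1: 6.1. Distance in frame 2: 9.0.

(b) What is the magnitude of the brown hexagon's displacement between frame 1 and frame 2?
4.5

The brown hexagon moved from (0.8, 10.2) to (4.9, 12.0), a distance of √(4.1² + 1.8²) ≈ 4.5.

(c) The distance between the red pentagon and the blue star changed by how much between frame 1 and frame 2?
-1.5

Distance in frame 1: 8.0. Distance in frame 2: 6.5.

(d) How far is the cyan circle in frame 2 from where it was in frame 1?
4.2

The cyan circle moved from (5.3, 14.3) to (1.2, 13.4), a distance of √(4.1² + 0.9²) ≈ 4.2.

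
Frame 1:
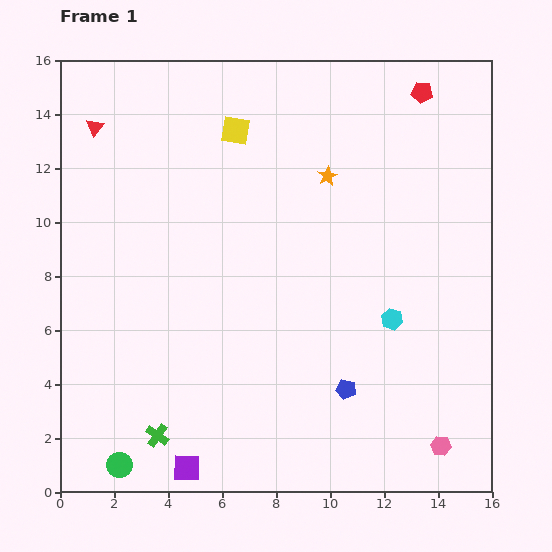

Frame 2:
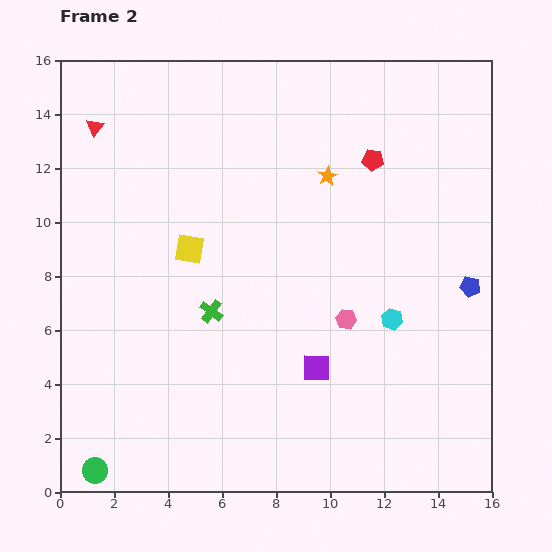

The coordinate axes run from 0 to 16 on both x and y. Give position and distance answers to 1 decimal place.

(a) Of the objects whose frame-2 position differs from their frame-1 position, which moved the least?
the green circle

(moved 0.9)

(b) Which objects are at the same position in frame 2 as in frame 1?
the red triangle, the orange star, the cyan hexagon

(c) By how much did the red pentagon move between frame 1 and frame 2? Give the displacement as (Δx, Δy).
(-1.8, -2.5)

The red pentagon was at (13.4, 14.8) in frame 1 and (11.6, 12.3) in frame 2.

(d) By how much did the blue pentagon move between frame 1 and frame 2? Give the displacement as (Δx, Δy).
(4.6, 3.8)

The blue pentagon was at (10.6, 3.8) in frame 1 and (15.2, 7.6) in frame 2.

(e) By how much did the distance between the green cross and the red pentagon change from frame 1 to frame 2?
-7.8

Distance in frame 1: 16.0. Distance in frame 2: 8.2.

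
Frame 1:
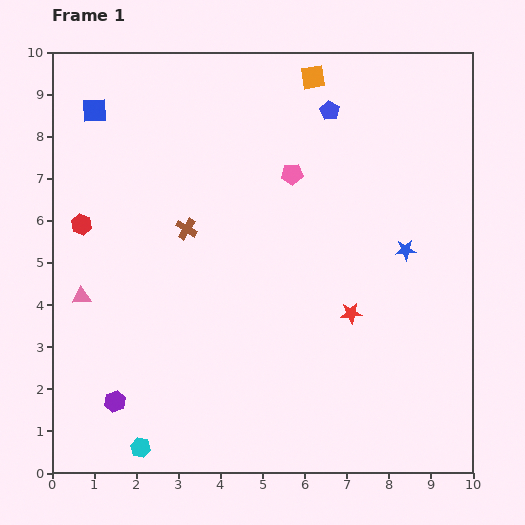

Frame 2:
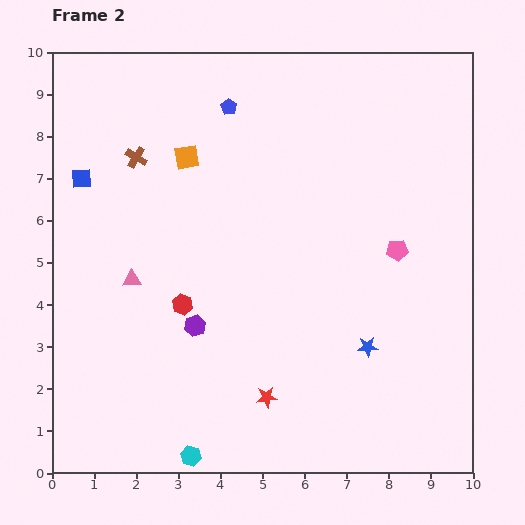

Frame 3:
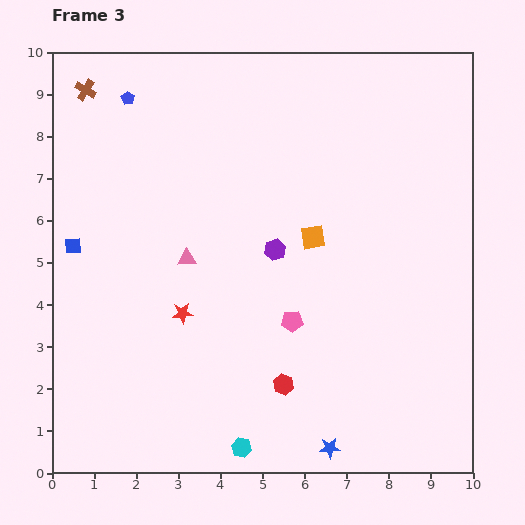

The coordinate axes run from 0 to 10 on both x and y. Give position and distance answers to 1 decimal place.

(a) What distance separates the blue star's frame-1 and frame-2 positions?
2.5

The blue star moved from (8.4, 5.3) to (7.5, 3.0), a distance of √(0.9² + 2.3²) ≈ 2.5.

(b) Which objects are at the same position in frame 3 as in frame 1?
none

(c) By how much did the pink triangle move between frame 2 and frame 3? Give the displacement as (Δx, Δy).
(1.3, 0.5)

The pink triangle was at (1.9, 4.6) in frame 2 and (3.2, 5.1) in frame 3.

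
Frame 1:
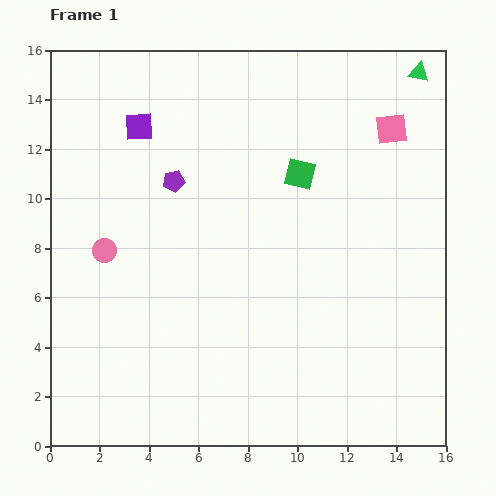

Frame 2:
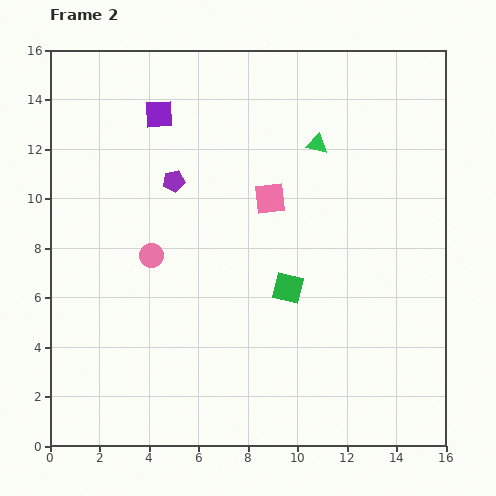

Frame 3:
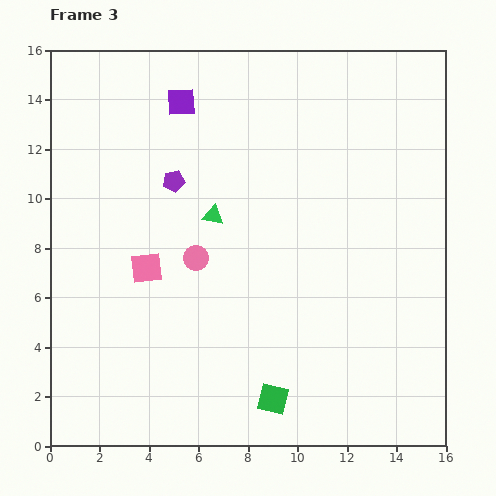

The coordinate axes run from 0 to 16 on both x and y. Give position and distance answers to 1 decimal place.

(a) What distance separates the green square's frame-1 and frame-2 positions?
4.6

The green square moved from (10.1, 11.0) to (9.6, 6.4), a distance of √(0.5² + 4.6²) ≈ 4.6.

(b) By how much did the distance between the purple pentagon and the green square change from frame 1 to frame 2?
+1.2

Distance in frame 1: 5.1. Distance in frame 2: 6.3.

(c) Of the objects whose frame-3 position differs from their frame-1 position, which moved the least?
the purple square

(moved 2.0)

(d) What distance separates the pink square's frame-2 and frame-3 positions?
5.7

The pink square moved from (8.9, 10.0) to (3.9, 7.2), a distance of √(5.0² + 2.8²) ≈ 5.7.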